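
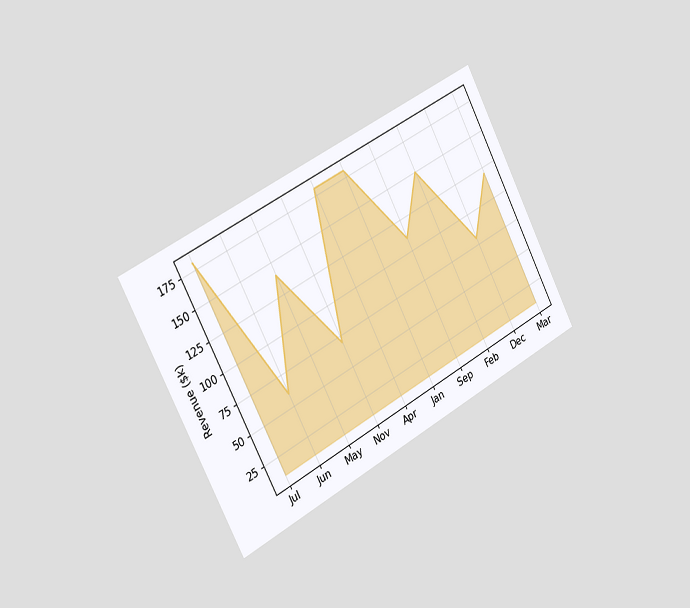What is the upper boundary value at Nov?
The chart is tilted about 28° counter-clockwise and viewed slightly from the left. At Nov the upper boundary is at $70k.

$70k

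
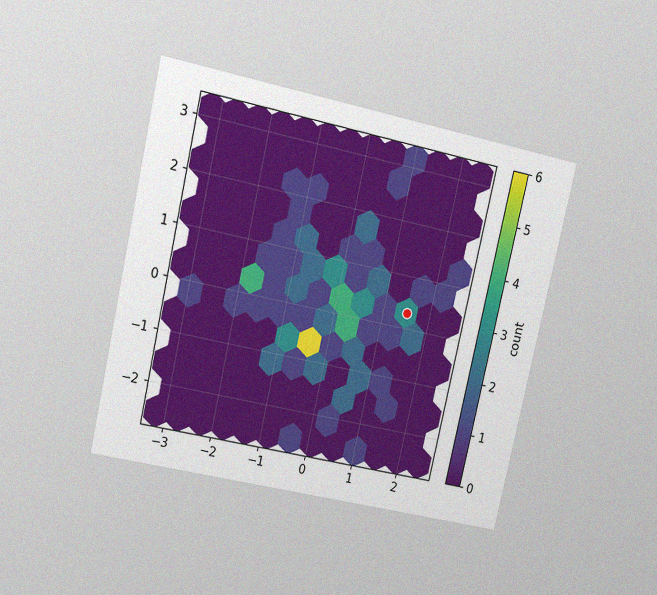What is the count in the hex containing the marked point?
3

The chart is tilted about 13° clockwise and viewed at a slight angle, with some photo noise. The marked hex reads 3 on the colorbar.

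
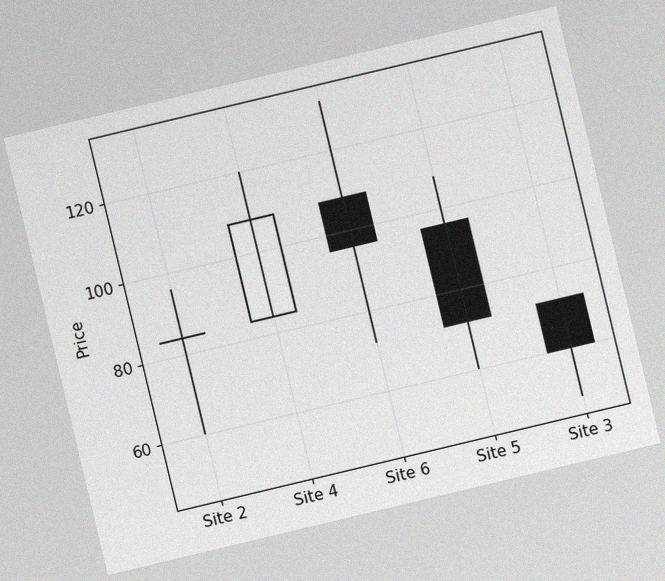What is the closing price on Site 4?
108

The chart is tilted about 13° counter-clockwise, with some photo noise. The Site 4 candle closes at 108.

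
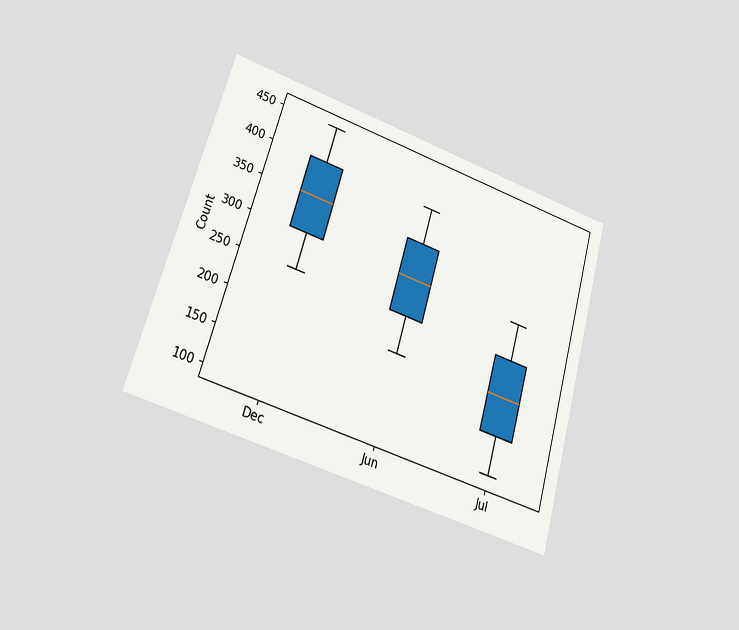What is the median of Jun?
300

The chart is tilted about 16° clockwise and viewed at a slight angle. The median line in the Jun box sits at 300.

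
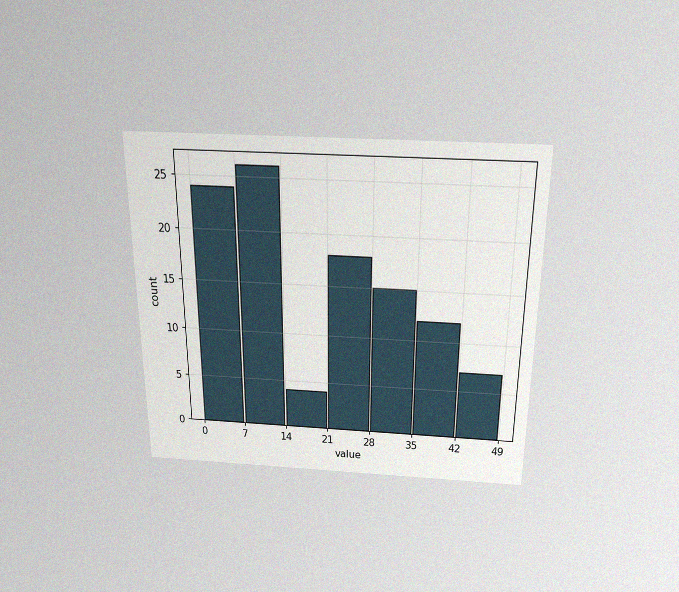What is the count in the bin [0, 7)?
24

The chart is viewed slightly from above, with some photo noise. The [0, 7) bin has height 24.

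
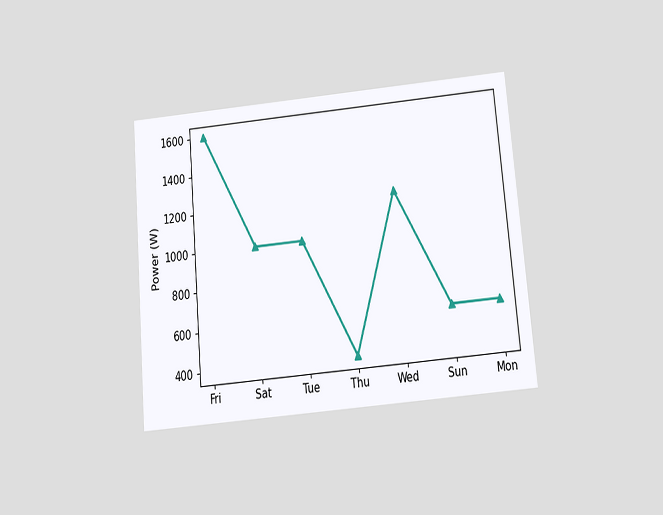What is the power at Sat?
The chart is tilted about 5° counter-clockwise and viewed slightly from below. At Sat, the line is at 1000W.

1000W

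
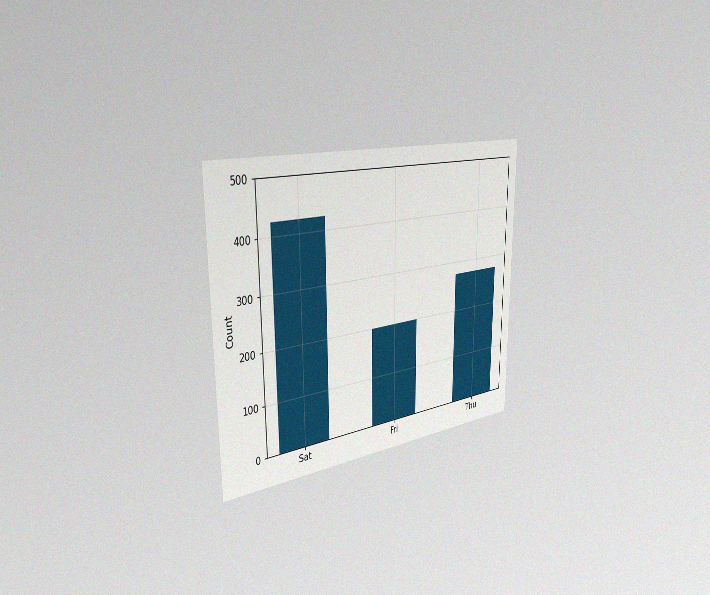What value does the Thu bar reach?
275

The chart is viewed slightly from the left, with some photo noise. Reading along the chart's y-axis, the Thu bar reaches 275.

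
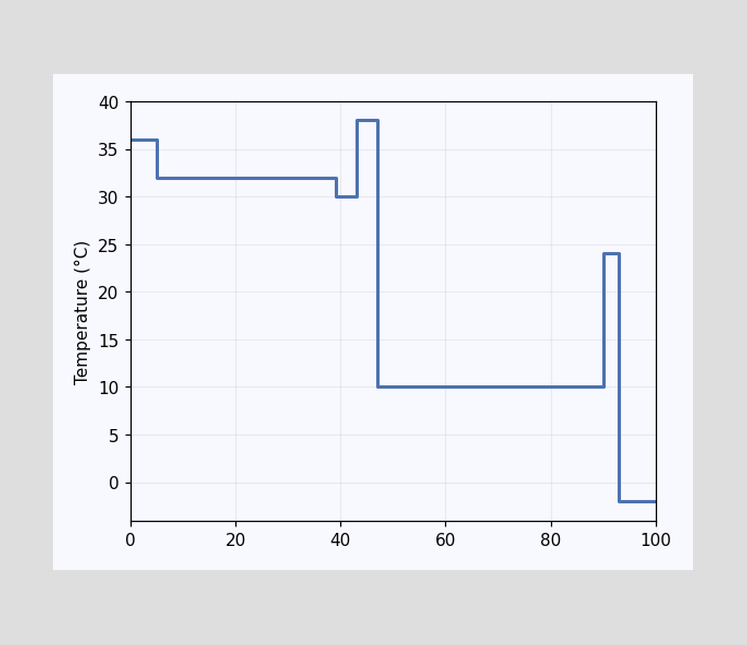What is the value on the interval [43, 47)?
38°C

On [43, 47) the step sits at 38°C.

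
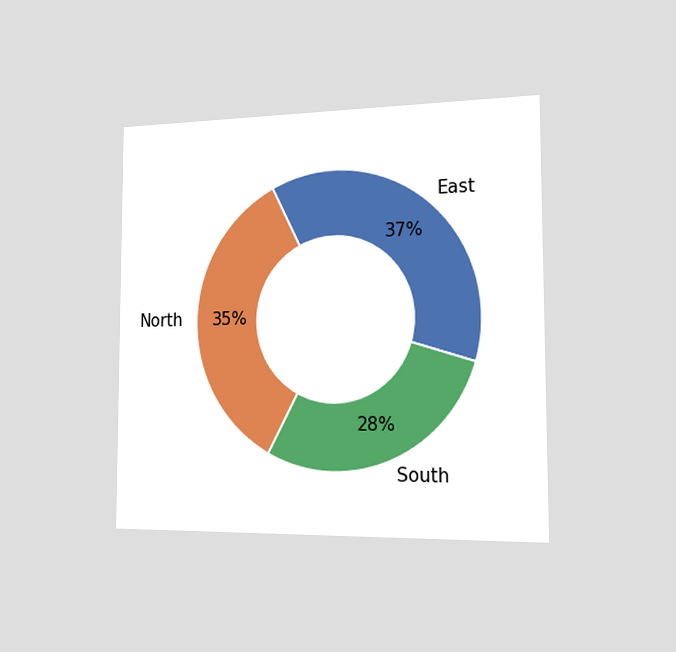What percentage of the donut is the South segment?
28%

The chart is viewed slightly from the right. The South segment takes up 28% of the ring.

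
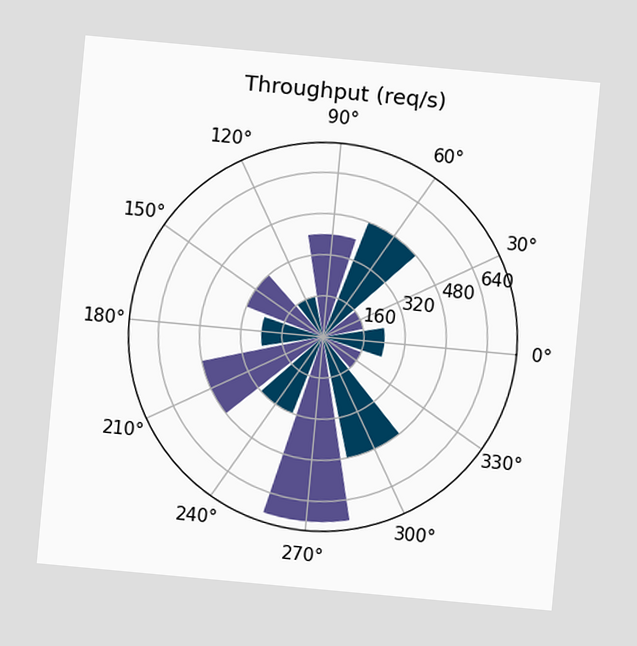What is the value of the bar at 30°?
The chart is tilted about 5° clockwise. The bar at 30° reaches 160req/s on the radial axis.

160req/s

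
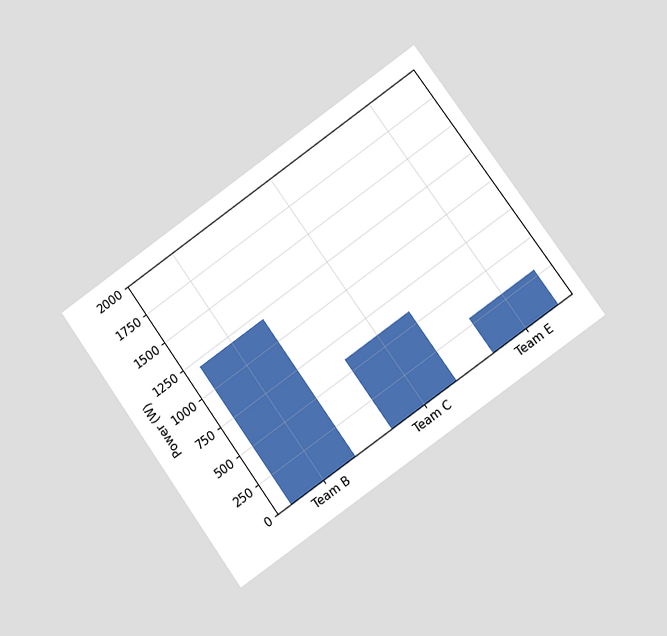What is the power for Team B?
The chart is tilted about 35° counter-clockwise and viewed at a slight angle. Reading along the chart's y-axis, the Team B bar reaches 1200W.

1200W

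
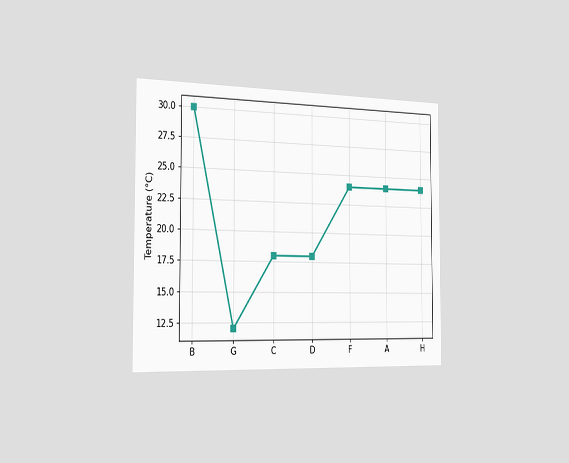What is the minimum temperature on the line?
12°C

The chart is viewed slightly from the left. The lowest point is at G, and reading across to the y-axis gives 12°C.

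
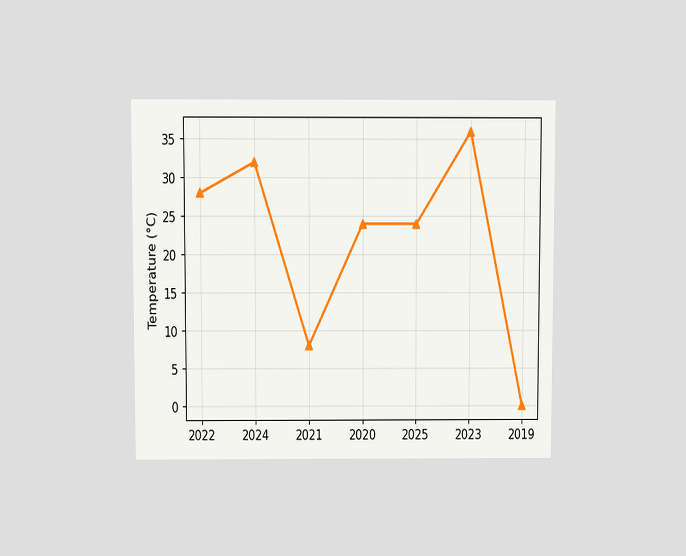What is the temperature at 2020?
The chart is viewed at a slight angle. At 2020, the line is at 24°C.

24°C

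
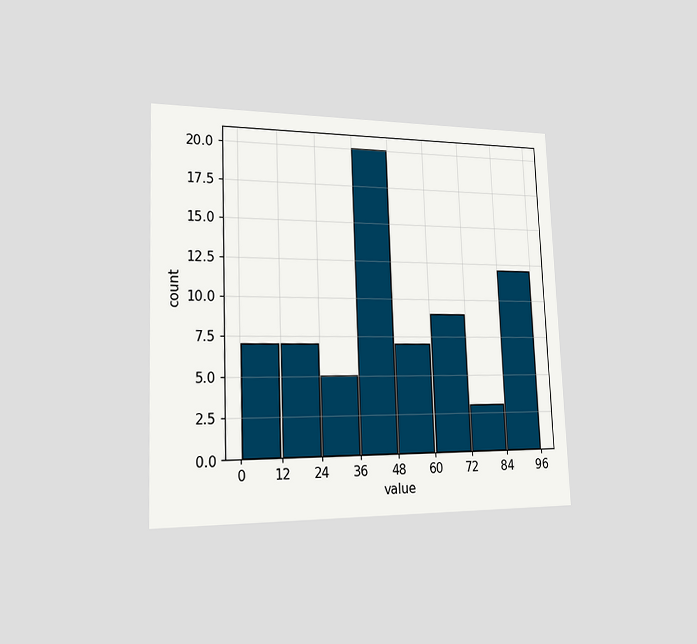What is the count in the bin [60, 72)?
The chart is tilted about 2° counter-clockwise and viewed slightly from the left. The [60, 72) bin has height 9.

9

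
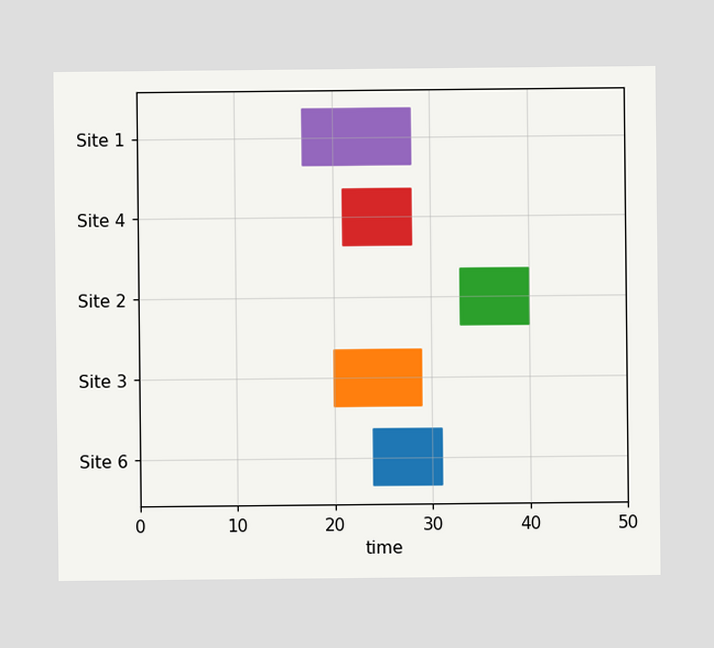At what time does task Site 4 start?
The Site 4 bar begins at t=21.

21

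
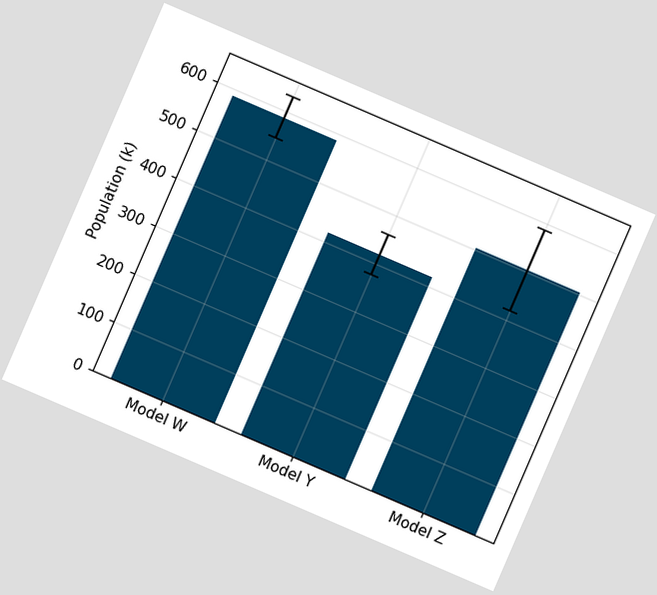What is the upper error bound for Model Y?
462k

The chart is tilted about 23° clockwise. The Model Y bar's upper whisker reaches 462k.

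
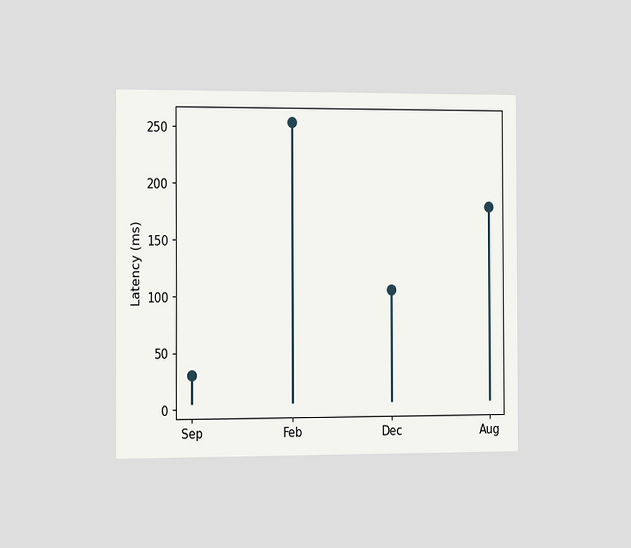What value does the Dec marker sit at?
The chart is viewed slightly from the left. The Dec marker sits at 105ms.

105ms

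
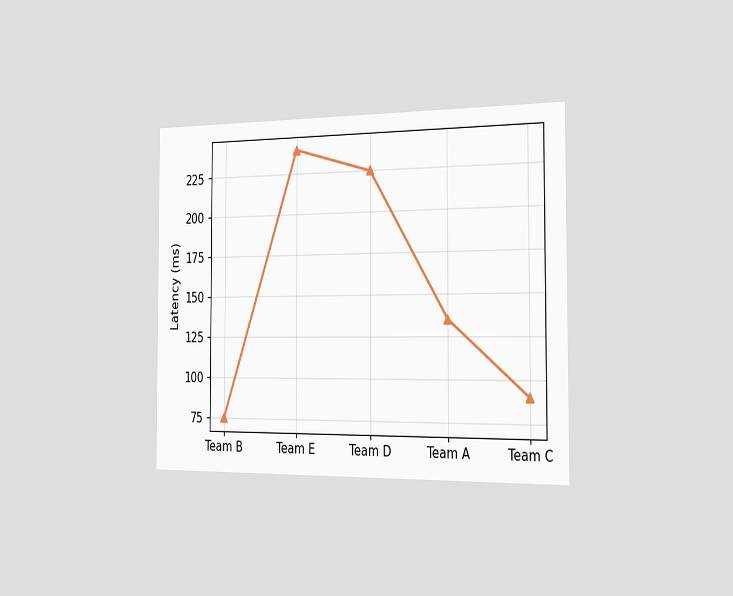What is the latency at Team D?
225ms

The chart is viewed slightly from the right. At Team D, the line is at 225ms.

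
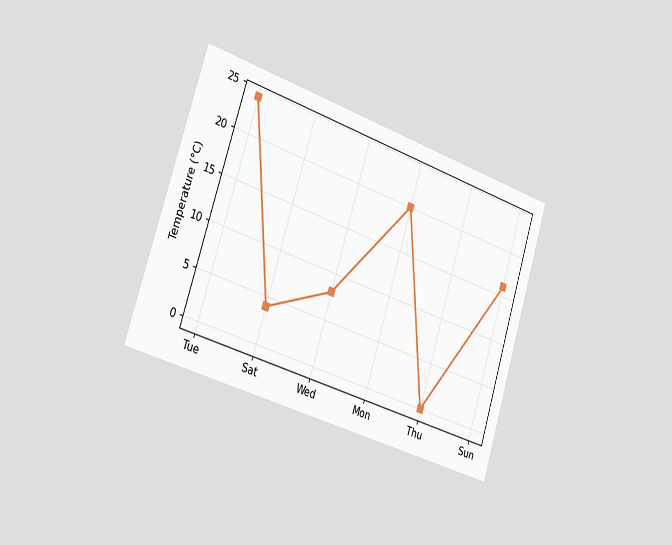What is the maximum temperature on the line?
24°C

The chart is tilted about 18° clockwise and viewed slightly from the left. The highest point is at Tue, and reading across to the y-axis gives 24°C.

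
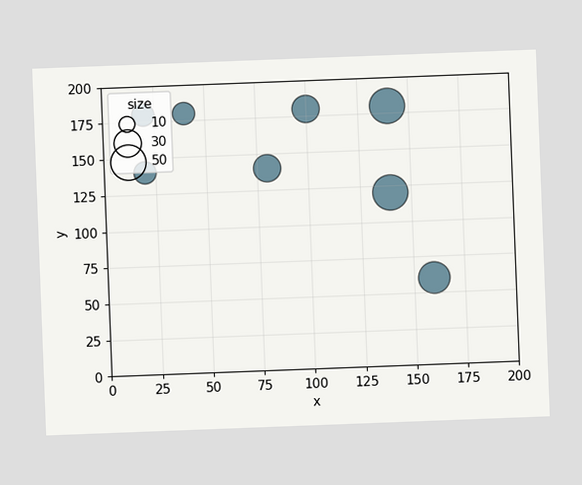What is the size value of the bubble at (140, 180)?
50

The chart is tilted about 2° counter-clockwise. Matching the bubble at (140, 180) against the size legend gives 50.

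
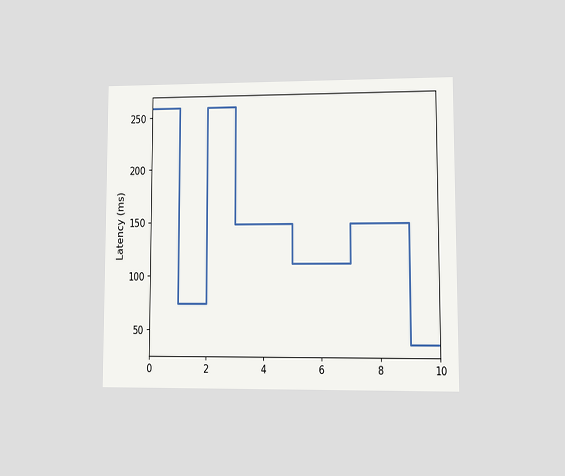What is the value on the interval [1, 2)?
74ms

The chart is viewed at a slight angle. On [1, 2) the step sits at 74ms.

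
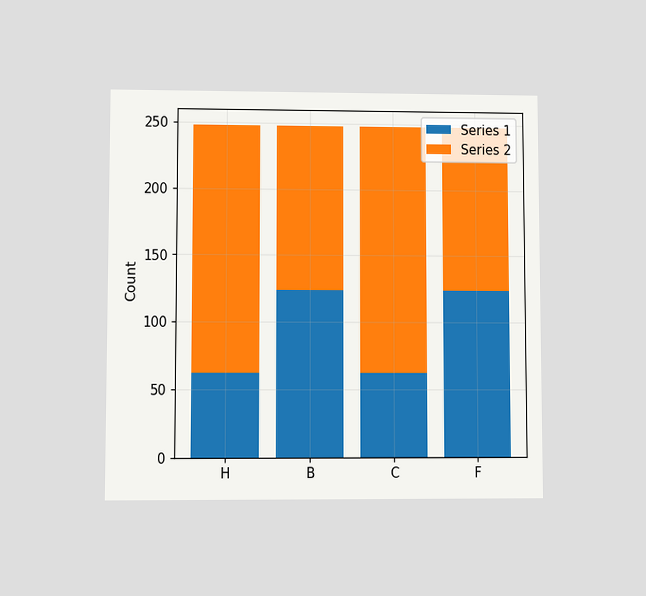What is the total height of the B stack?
The chart is viewed at a slight angle. The B stack's top reaches 248 on the y-axis.

248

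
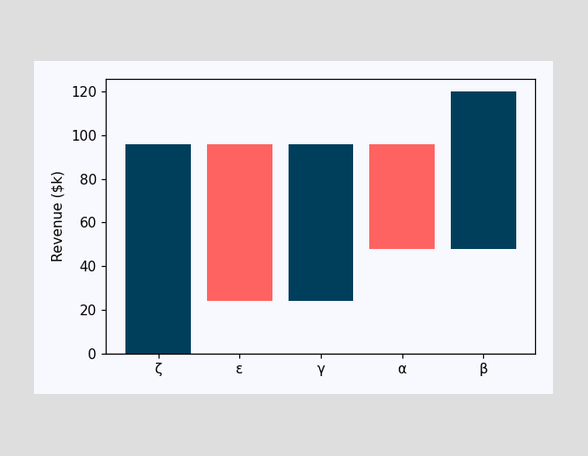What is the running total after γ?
After γ the running total reaches $96k.

$96k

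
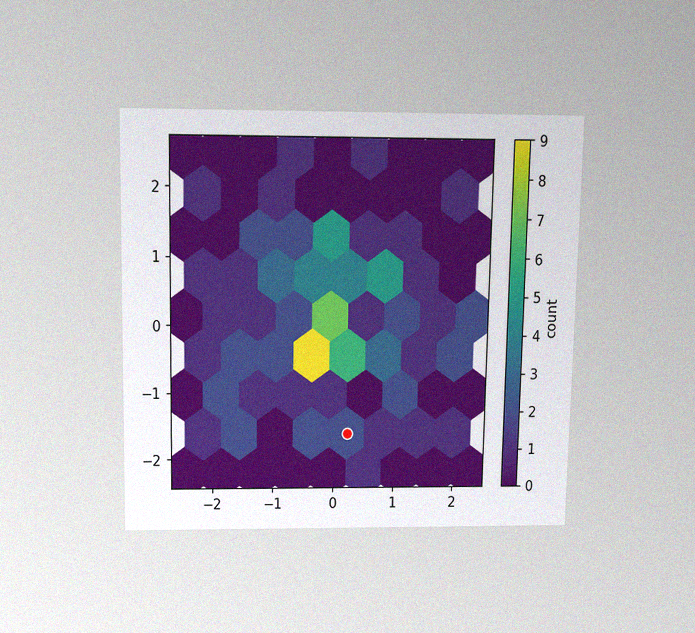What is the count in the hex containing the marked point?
2

The chart is viewed slightly from above, with some photo noise. The marked hex reads 2 on the colorbar.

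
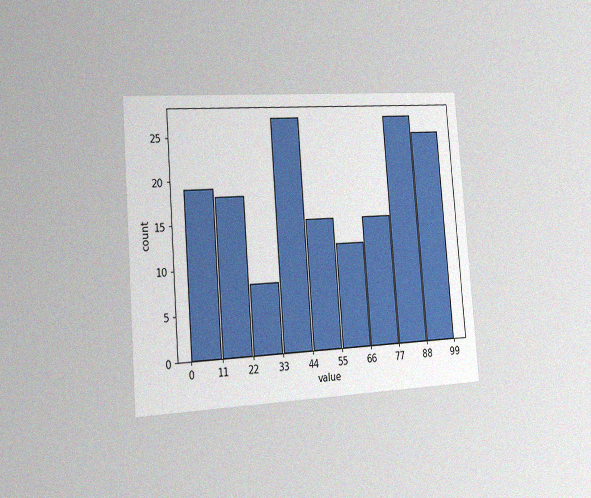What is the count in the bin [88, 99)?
The chart is tilted about 4° counter-clockwise and viewed slightly from the left, with some photo noise. The [88, 99) bin has height 25.

25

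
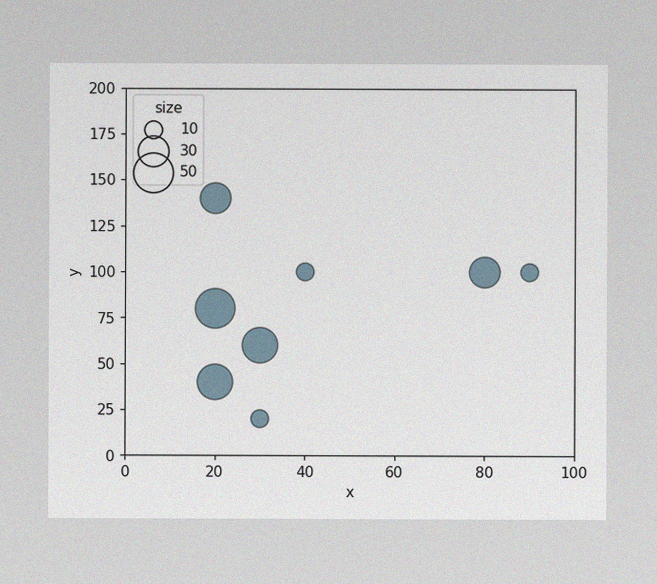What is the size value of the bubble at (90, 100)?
10

The image has some photo noise and uneven lighting. Matching the bubble at (90, 100) against the size legend gives 10.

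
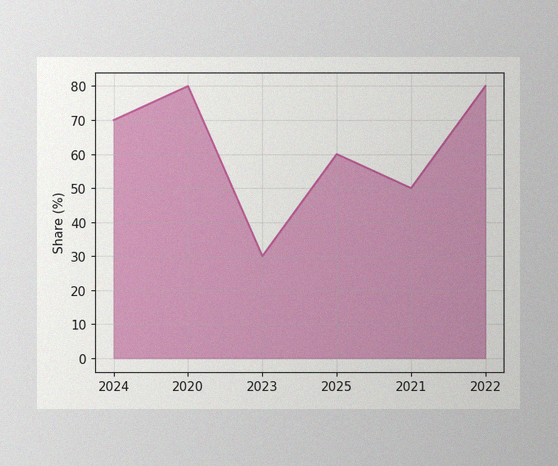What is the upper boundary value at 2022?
80%

The image has some photo noise and uneven lighting. At 2022 the upper boundary is at 80%.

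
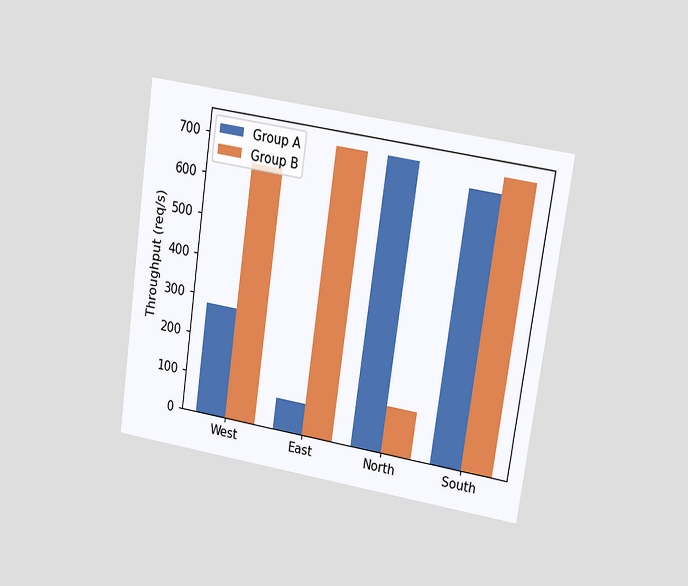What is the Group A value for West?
The chart is tilted about 8° clockwise and viewed at a slight angle. The Group A bar at West reaches 280req/s on the y-axis.

280req/s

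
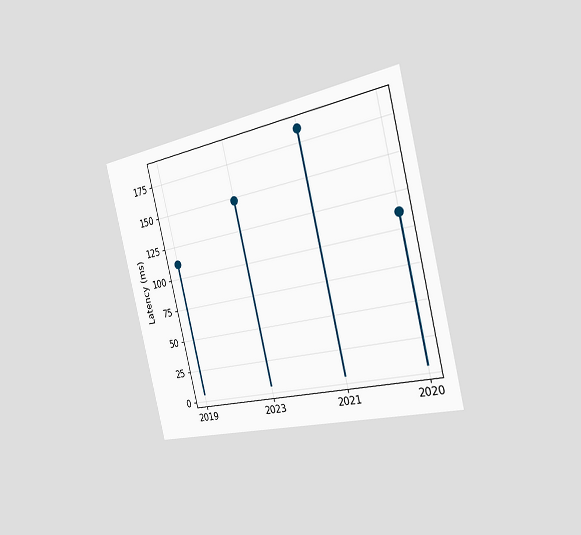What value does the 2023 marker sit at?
148ms

The chart is tilted about 14° counter-clockwise and viewed slightly from the right. The 2023 marker sits at 148ms.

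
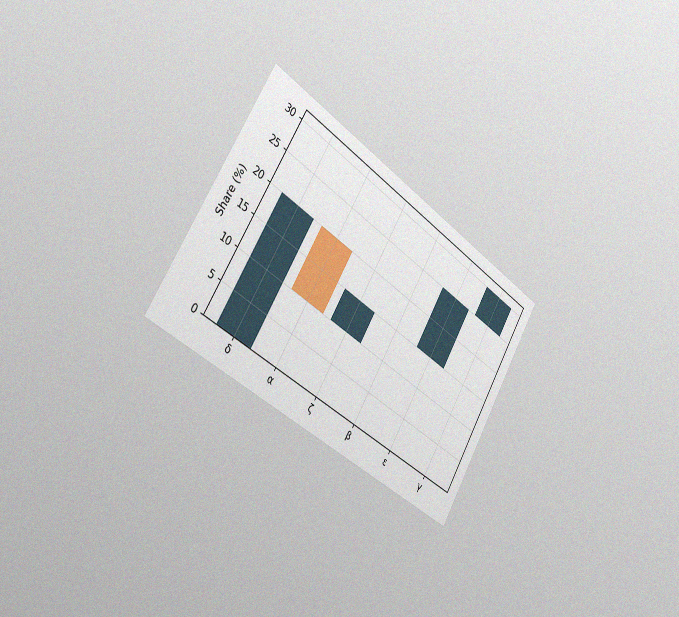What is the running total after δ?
20%

The chart is tilted about 32° clockwise and viewed slightly from the left, with some photo noise. After δ the running total reaches 20%.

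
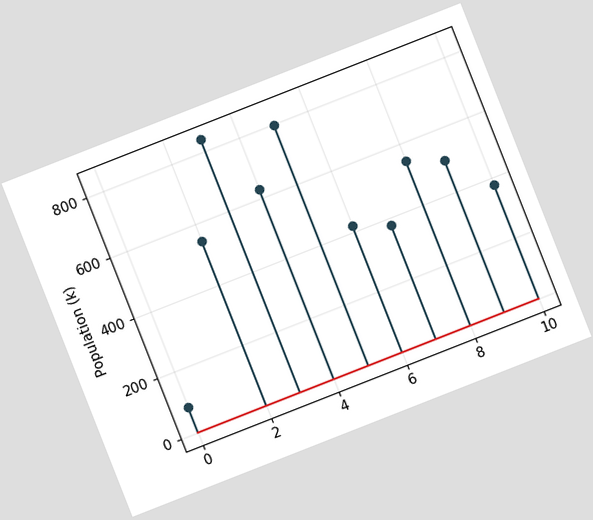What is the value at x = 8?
The chart is tilted about 21° counter-clockwise. The stem at x=8 reaches 546k.

546k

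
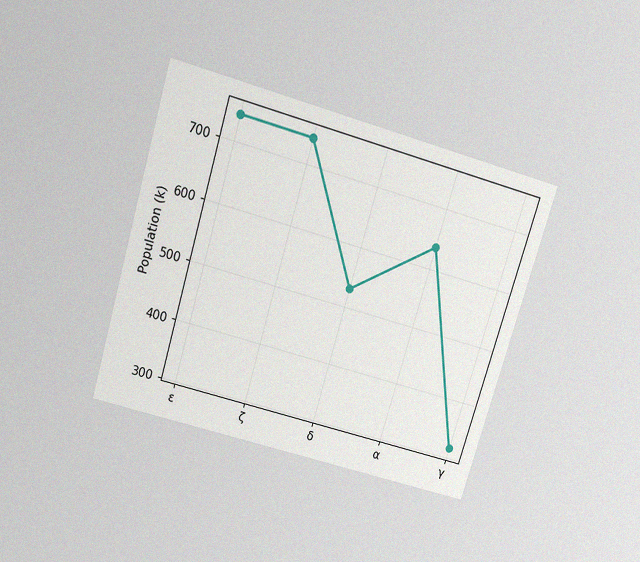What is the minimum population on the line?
The chart is tilted about 17° clockwise and viewed slightly from above, with some photo noise. The lowest point is at γ, and reading across to the y-axis gives 318k.

318k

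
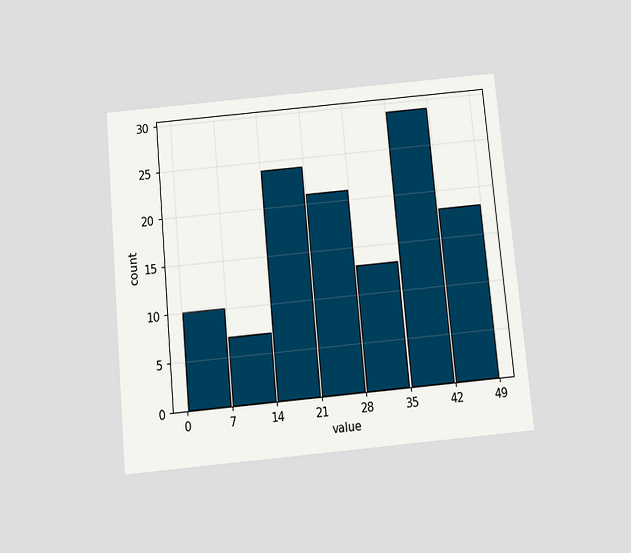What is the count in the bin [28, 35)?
13

The chart is tilted about 5° counter-clockwise and viewed slightly from below. The [28, 35) bin has height 13.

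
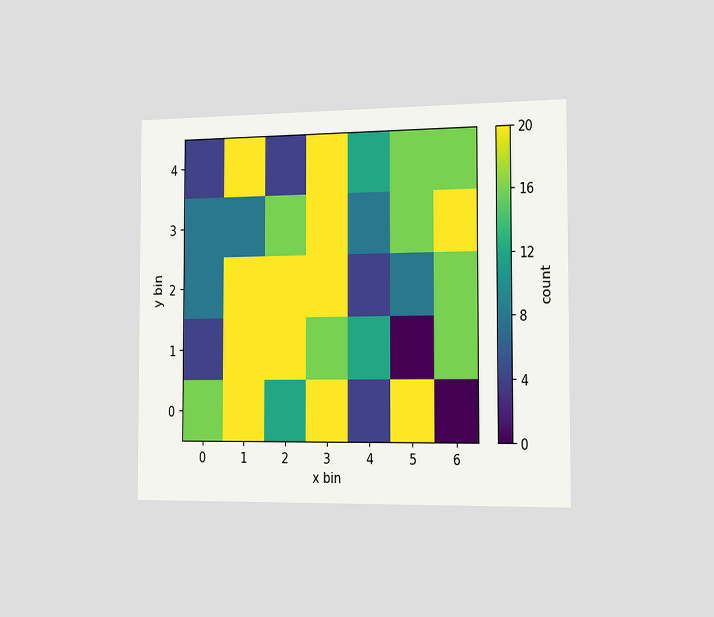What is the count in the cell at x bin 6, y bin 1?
The chart is viewed slightly from the right. Matching the cell (6, 1) against the colorbar gives 16.

16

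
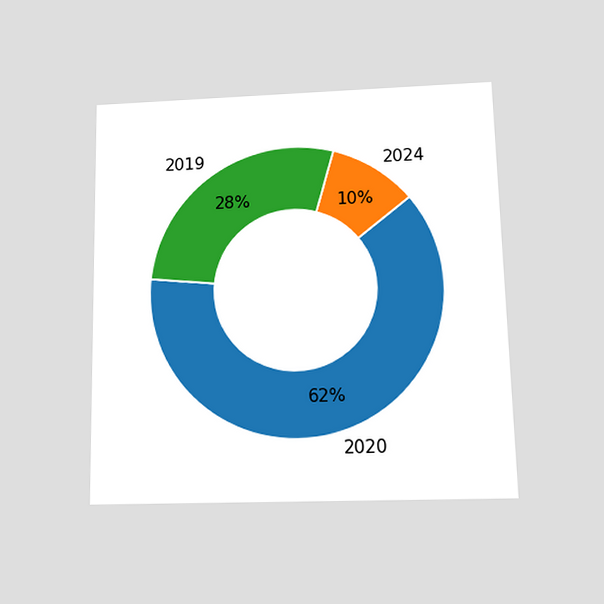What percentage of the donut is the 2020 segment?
62%

The chart is viewed slightly from below. The 2020 segment takes up 62% of the ring.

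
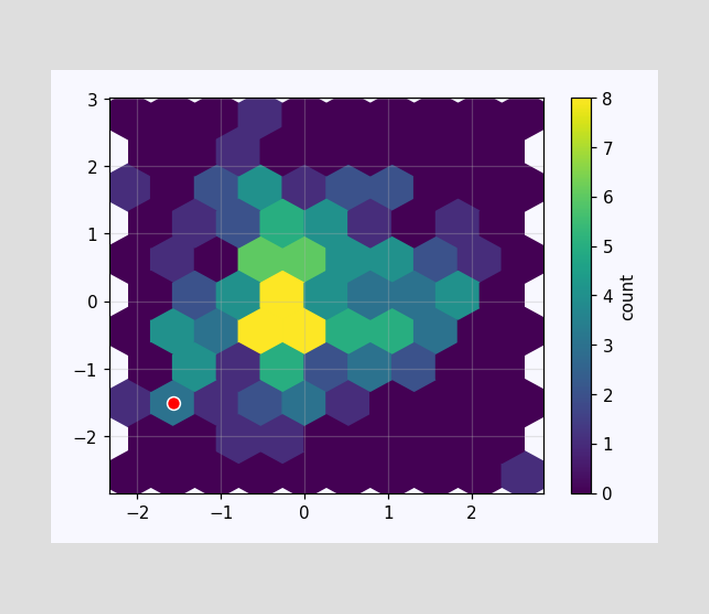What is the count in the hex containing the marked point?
3

The marked hex reads 3 on the colorbar.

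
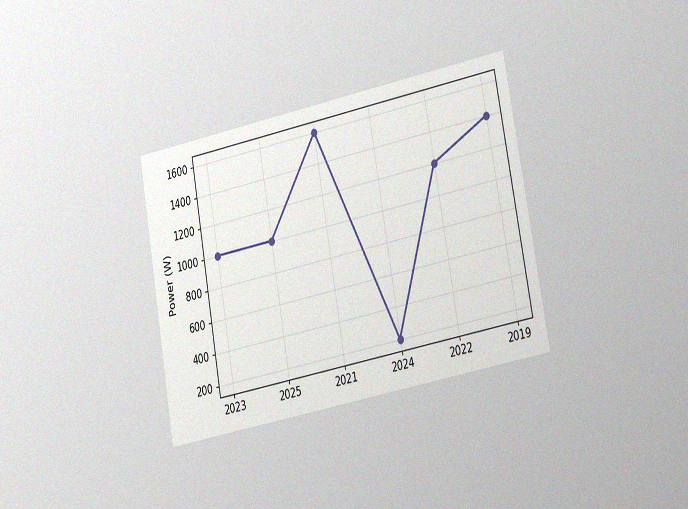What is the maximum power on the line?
The chart is tilted about 10° counter-clockwise and viewed slightly from the right, with some photo noise. The highest point is at 2021, and reading across to the y-axis gives 1600W.

1600W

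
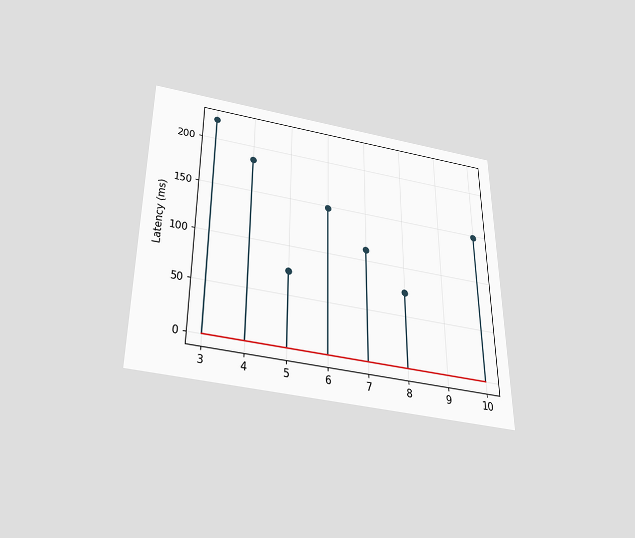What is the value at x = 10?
148ms

The chart is viewed slightly from below. The stem at x=10 reaches 148ms.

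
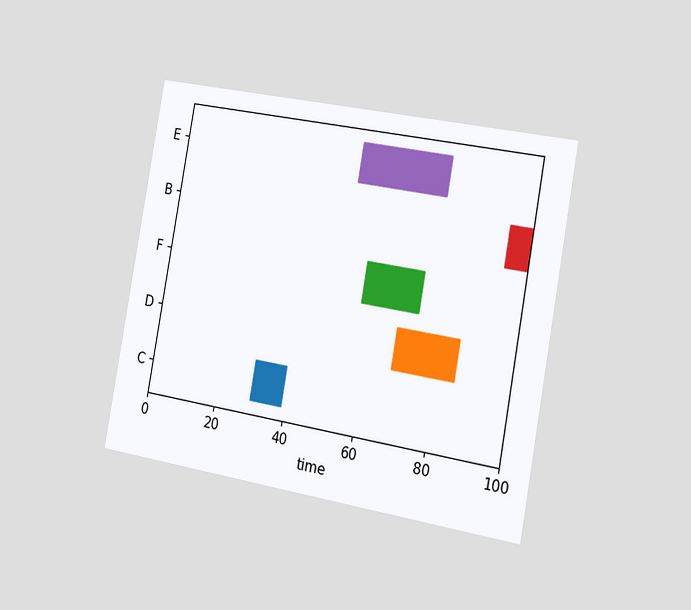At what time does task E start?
51

The chart is tilted about 10° clockwise and viewed slightly from the right. The E bar begins at t=51.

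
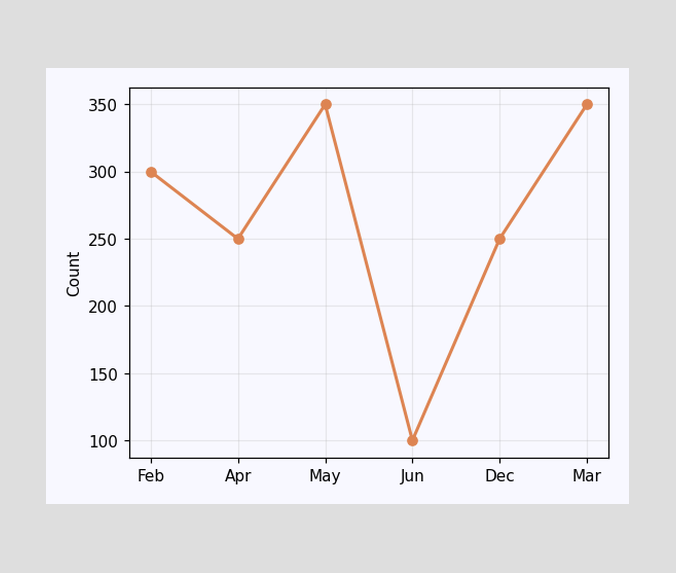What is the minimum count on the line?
100

The lowest point is at Jun, and reading across to the y-axis gives 100.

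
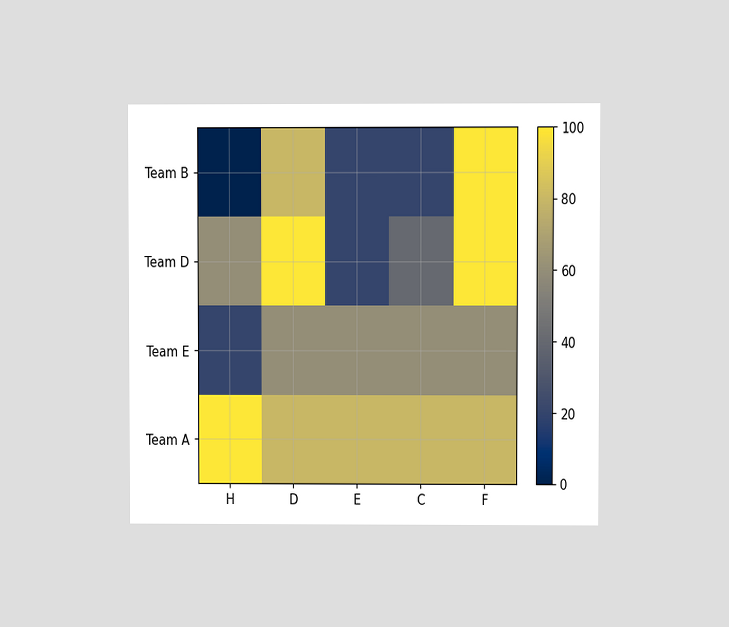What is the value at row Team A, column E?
The chart is viewed at a slight angle. Matching cell (Team A, E) against the colorbar gives 80.

80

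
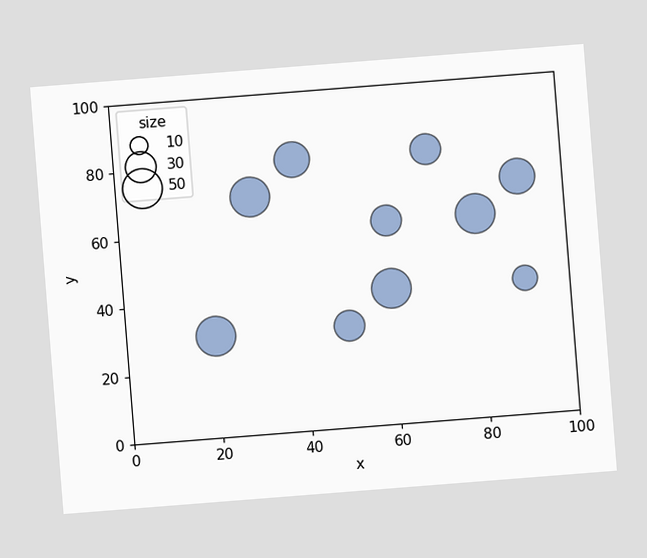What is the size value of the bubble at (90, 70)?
The chart is tilted about 4° counter-clockwise. Matching the bubble at (90, 70) against the size legend gives 40.

40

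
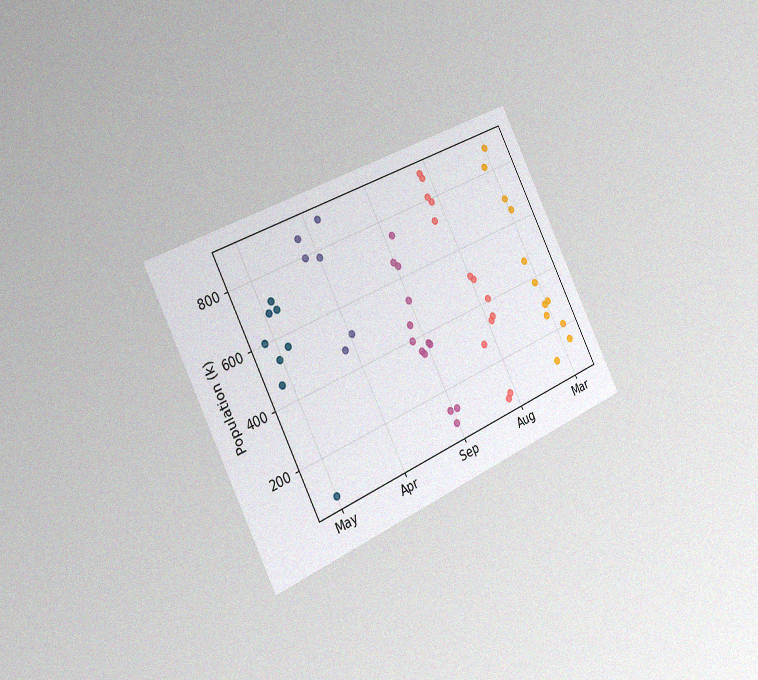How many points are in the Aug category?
The chart is tilted about 27° counter-clockwise and viewed slightly from the left, with some photo noise. Counting the markers in the Aug column gives 13.

13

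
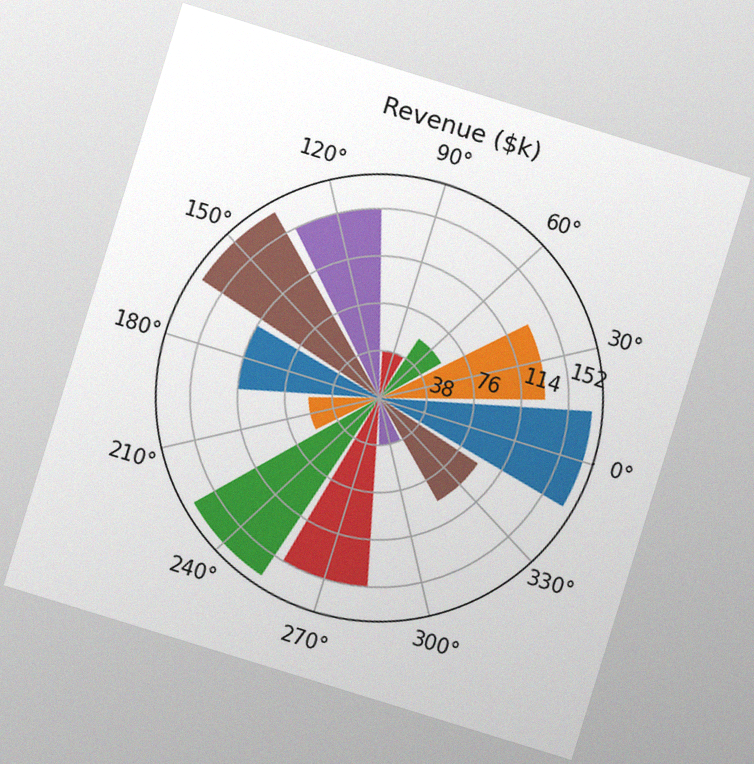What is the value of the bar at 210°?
$57k

The chart is tilted about 17° clockwise, with some photo noise. The bar at 210° reaches $57k on the radial axis.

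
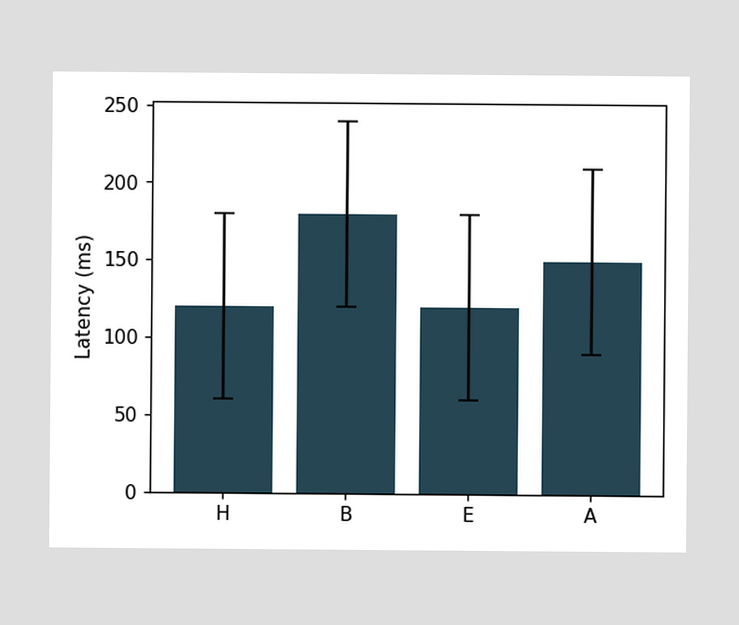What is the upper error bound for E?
180ms

The E bar's upper whisker reaches 180ms.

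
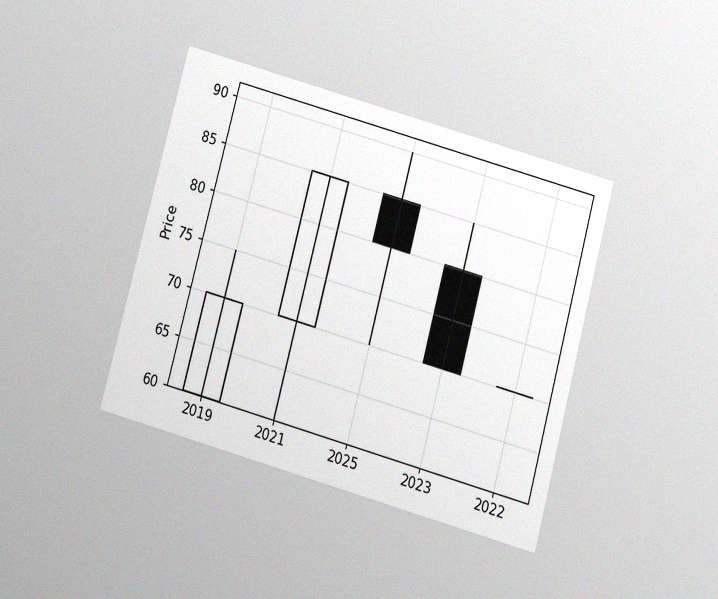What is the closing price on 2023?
The chart is tilted about 15° clockwise and viewed slightly from below, with some photo noise. The 2023 candle closes at 70.

70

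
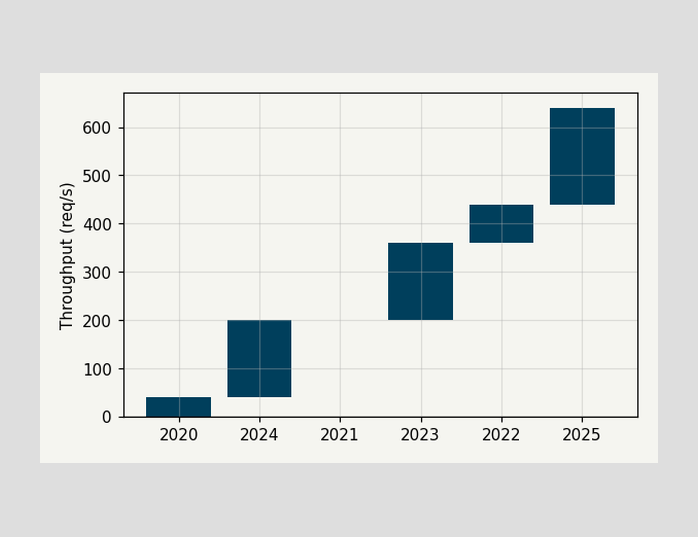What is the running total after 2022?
440req/s

After 2022 the running total reaches 440req/s.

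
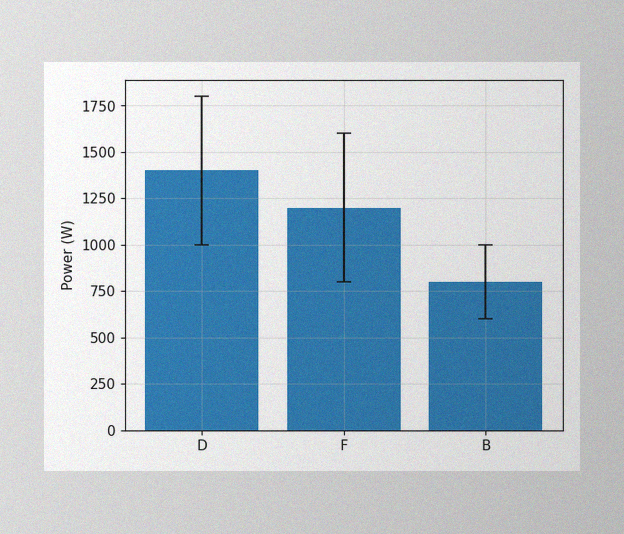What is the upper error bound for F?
1600W

The image has some photo noise and uneven lighting. The F bar's upper whisker reaches 1600W.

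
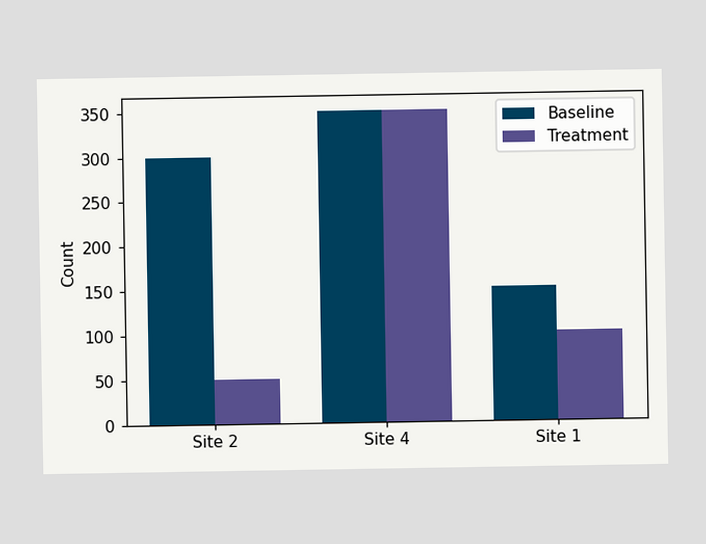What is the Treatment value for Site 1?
100

The Treatment bar at Site 1 reaches 100 on the y-axis.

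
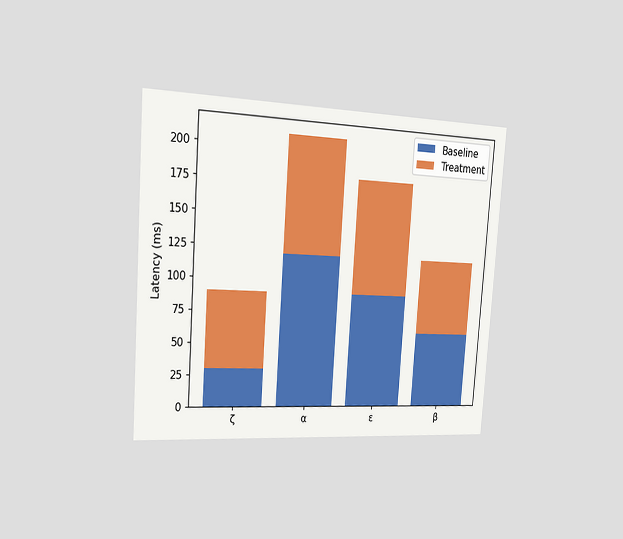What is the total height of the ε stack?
The chart is tilted about 4° clockwise and viewed slightly from the left. The ε stack's top reaches 180ms on the y-axis.

180ms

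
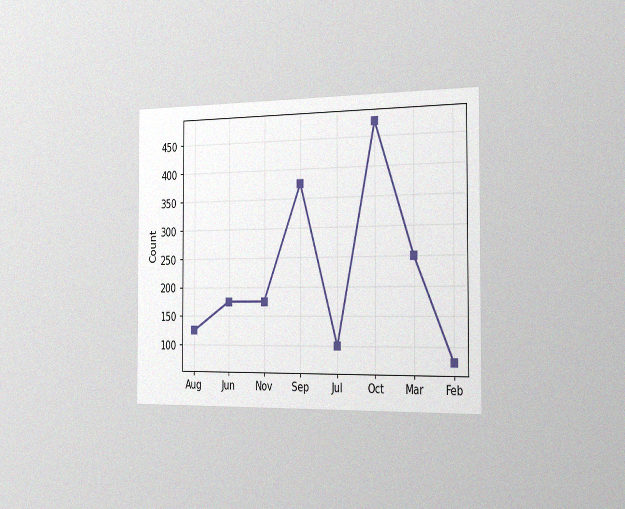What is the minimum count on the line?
The chart is viewed slightly from the right, with some photo noise. The lowest point is at Feb, and reading across to the y-axis gives 75.

75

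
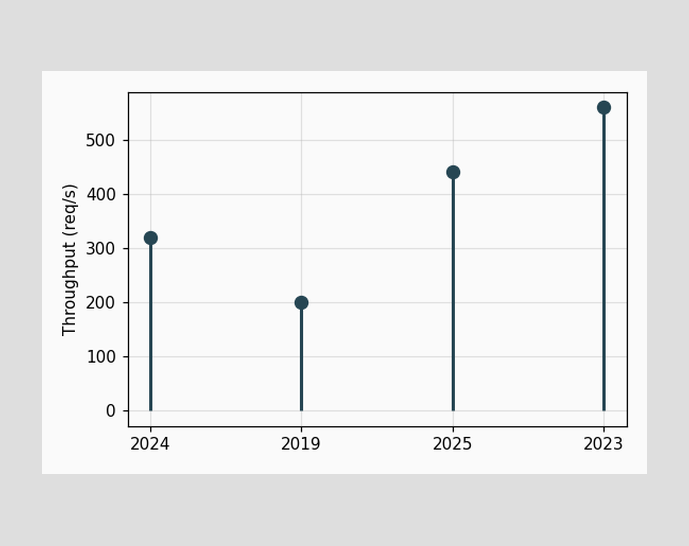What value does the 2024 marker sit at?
320req/s

The 2024 marker sits at 320req/s.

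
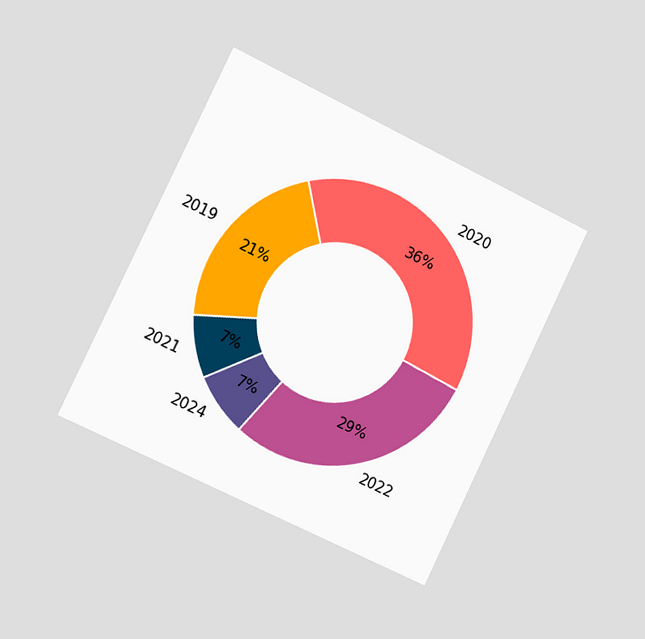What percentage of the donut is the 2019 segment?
The chart is tilted about 26° clockwise and viewed slightly from the left. The 2019 segment takes up 21% of the ring.

21%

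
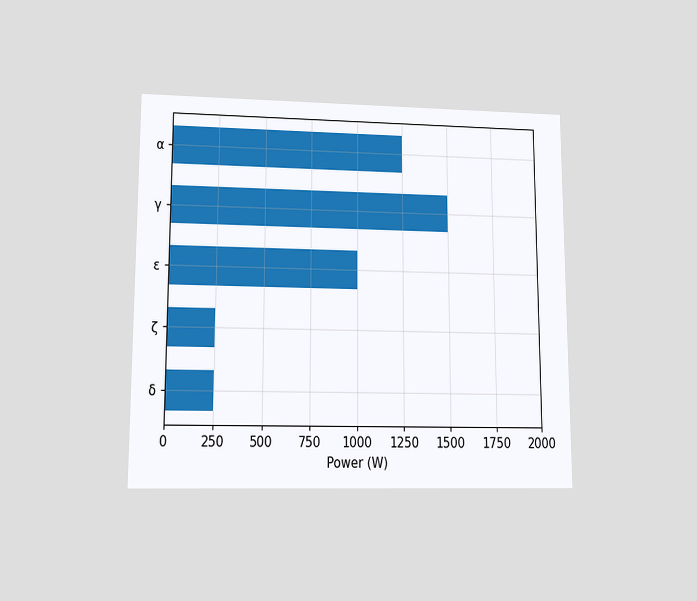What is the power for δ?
The chart is viewed at a slight angle. Reading along the chart's x-axis, the δ bar reaches 250W.

250W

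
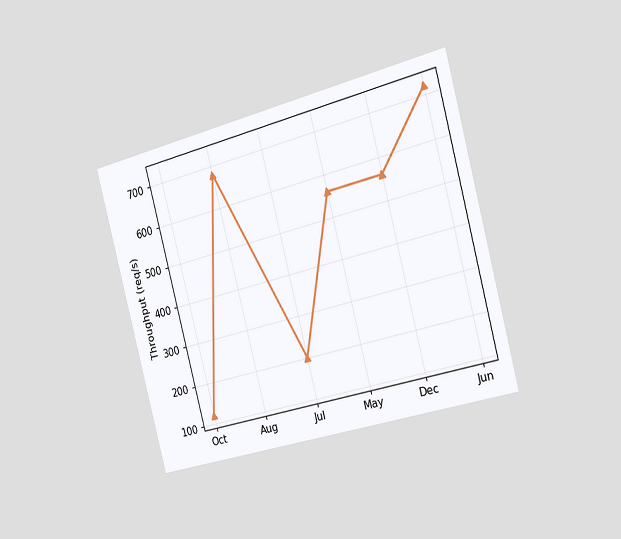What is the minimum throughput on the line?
120req/s

The chart is tilted about 15° counter-clockwise and viewed slightly from the right. The lowest point is at Oct, and reading across to the y-axis gives 120req/s.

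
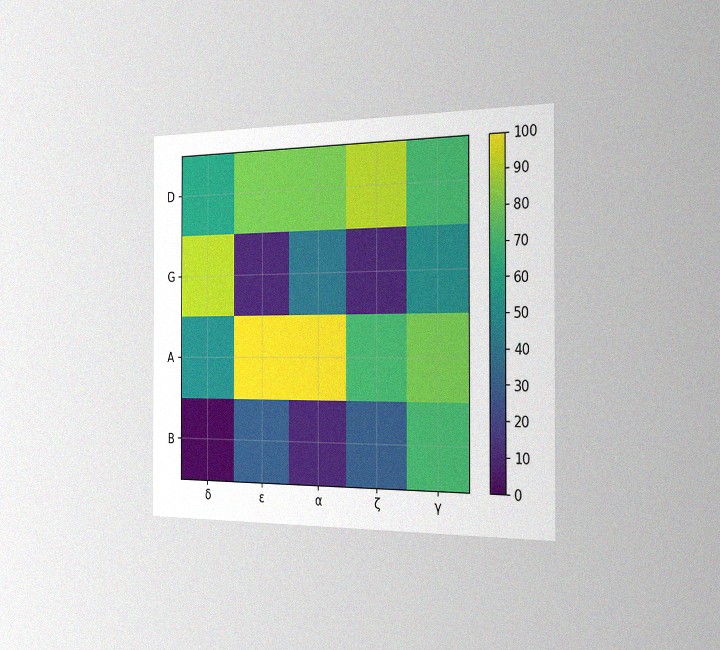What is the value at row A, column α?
100

The chart is viewed slightly from the right, with some photo noise. Matching cell (A, α) against the colorbar gives 100.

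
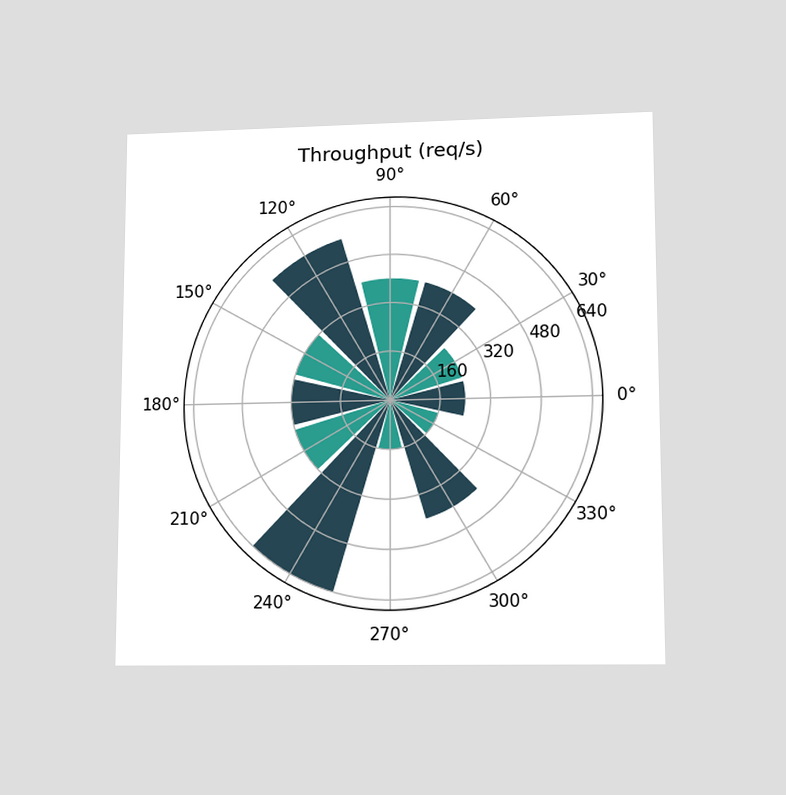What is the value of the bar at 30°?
240req/s

The chart is viewed at a slight angle. The bar at 30° reaches 240req/s on the radial axis.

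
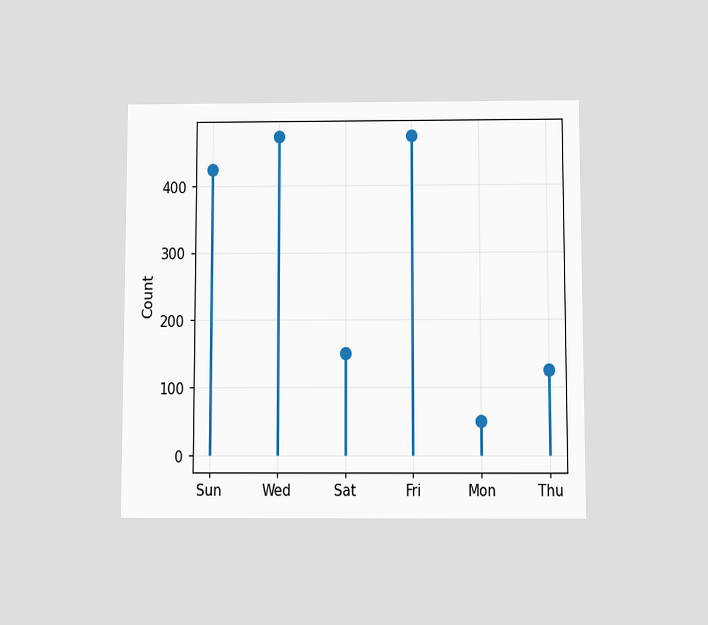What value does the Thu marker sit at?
The chart is viewed slightly from below. The Thu marker sits at 125.

125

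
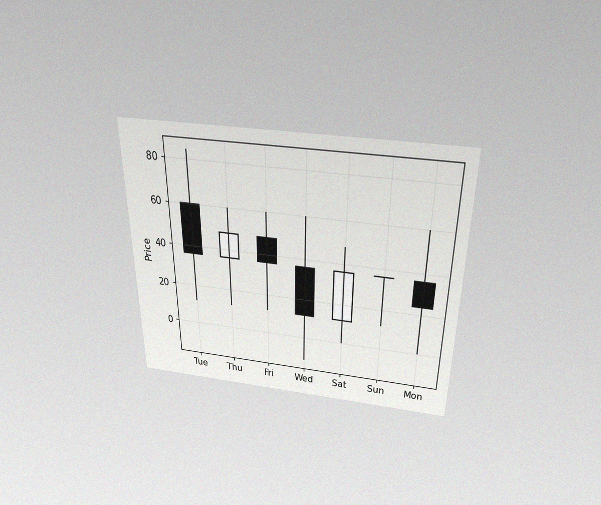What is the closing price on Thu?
48

The chart is viewed slightly from above, with some photo noise. The Thu candle closes at 48.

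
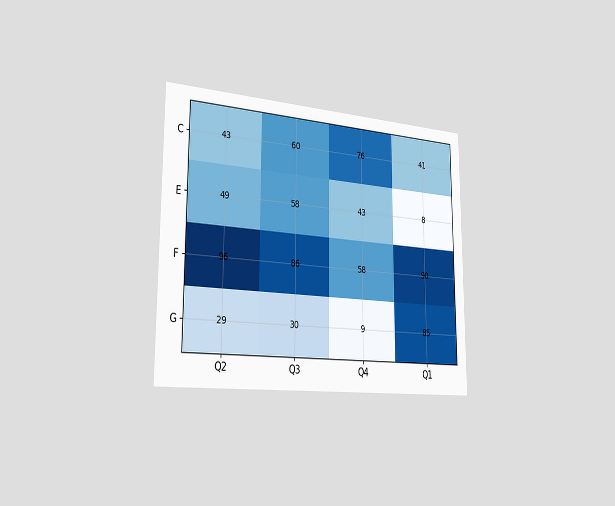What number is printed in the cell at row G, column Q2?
The chart is viewed slightly from the left. The (G, Q2) cell reads 29.

29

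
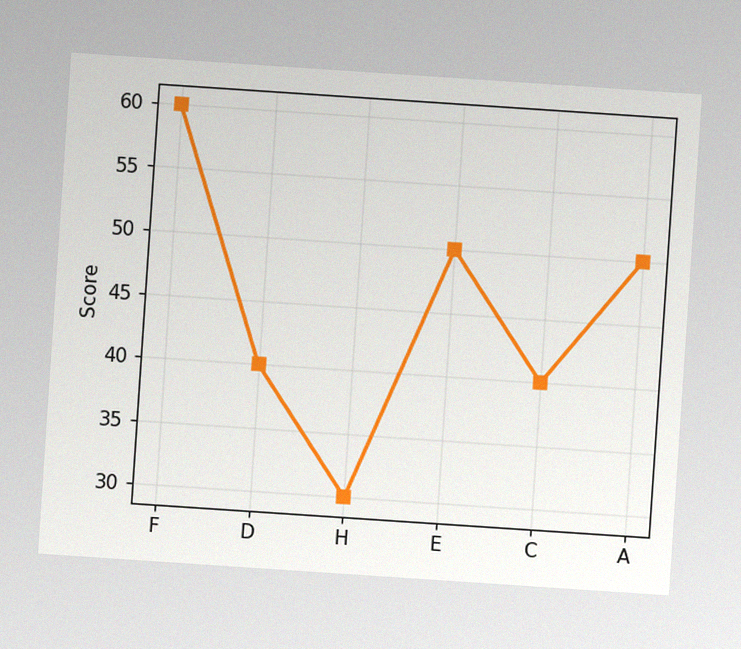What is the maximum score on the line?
60

The chart is tilted about 4° clockwise, with some photo noise. The highest point is at F, and reading across to the y-axis gives 60.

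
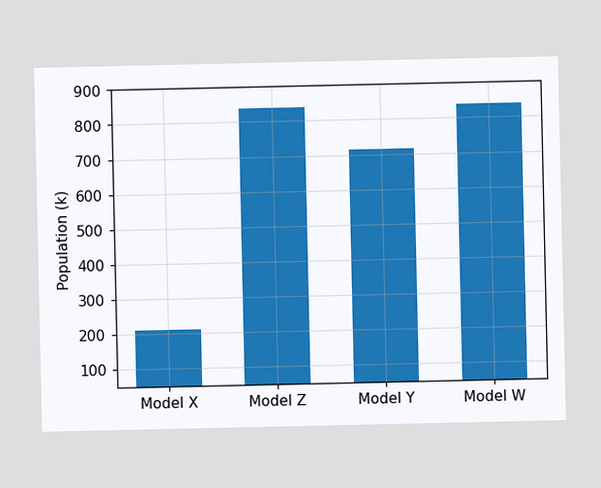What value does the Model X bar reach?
210k

Reading along the chart's y-axis, the Model X bar reaches 210k.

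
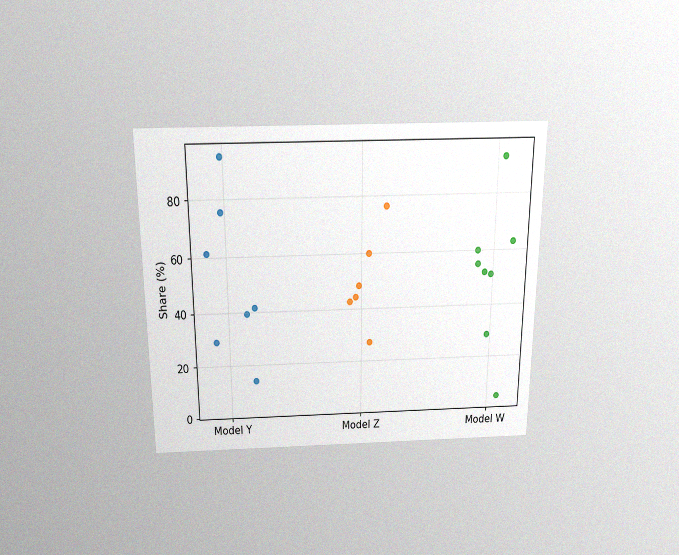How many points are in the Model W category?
8

The chart is viewed slightly from above, with some photo noise. Counting the markers in the Model W column gives 8.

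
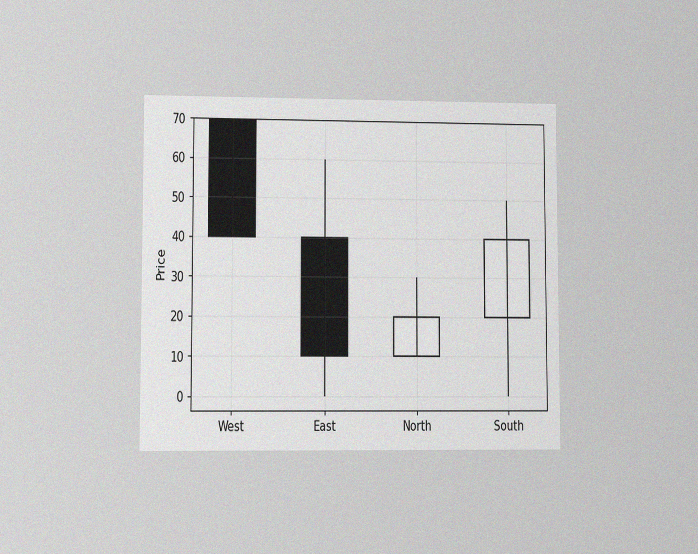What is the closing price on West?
40

The chart is viewed at a slight angle, with some photo noise. The West candle closes at 40.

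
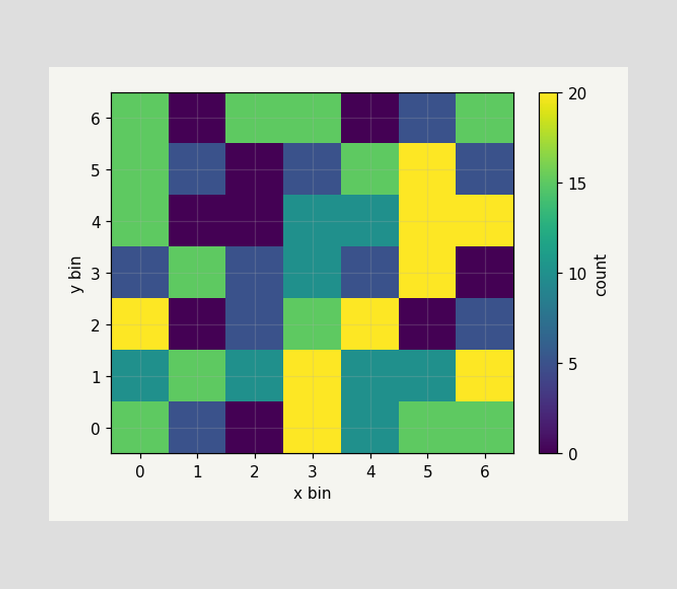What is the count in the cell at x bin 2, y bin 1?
Matching the cell (2, 1) against the colorbar gives 10.

10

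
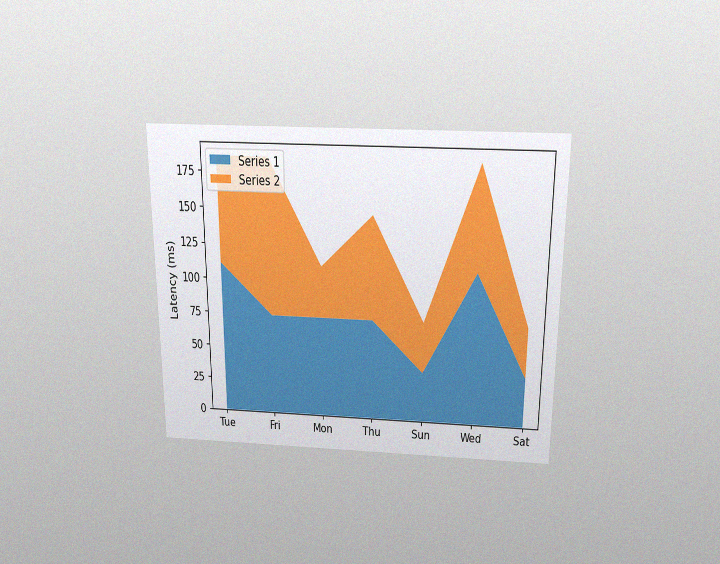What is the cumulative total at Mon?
111ms

The chart is viewed slightly from above, with some photo noise. The stacked total at Mon reaches 111ms.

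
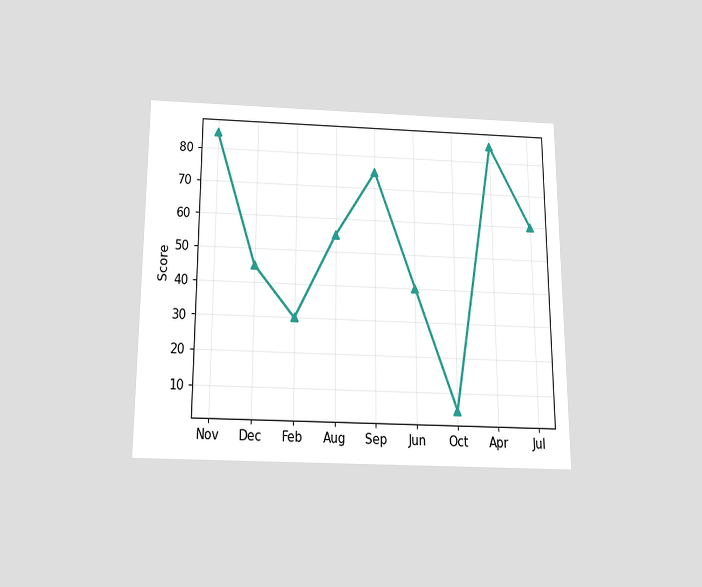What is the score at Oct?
The chart is viewed slightly from below. At Oct, the line is at 5.

5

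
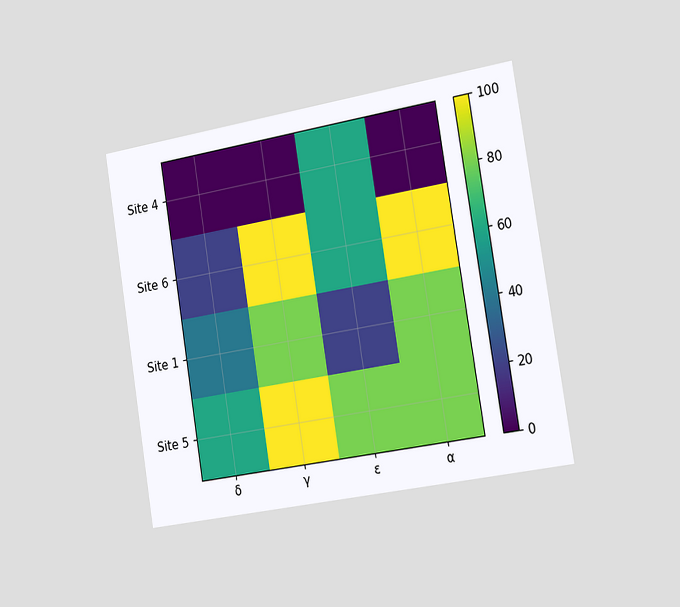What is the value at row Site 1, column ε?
The chart is tilted about 9° counter-clockwise and viewed slightly from the right. Matching cell (Site 1, ε) against the colorbar gives 20.

20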